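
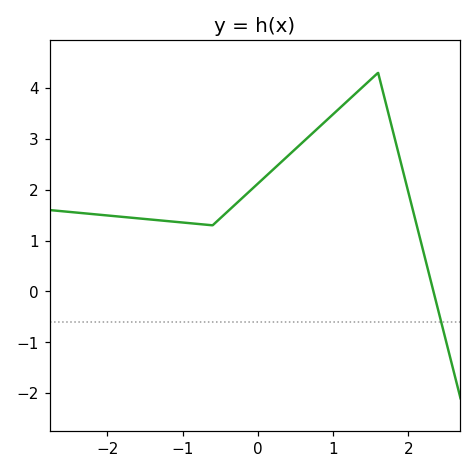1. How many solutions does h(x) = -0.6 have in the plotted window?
1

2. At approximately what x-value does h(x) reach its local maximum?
1.6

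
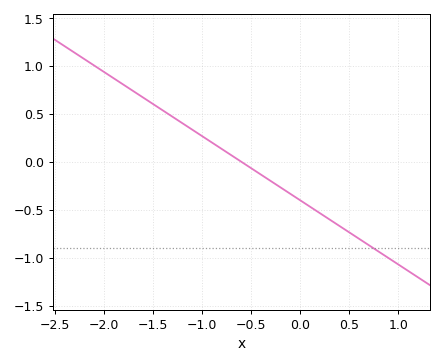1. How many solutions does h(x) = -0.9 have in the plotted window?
1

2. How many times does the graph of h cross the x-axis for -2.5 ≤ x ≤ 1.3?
1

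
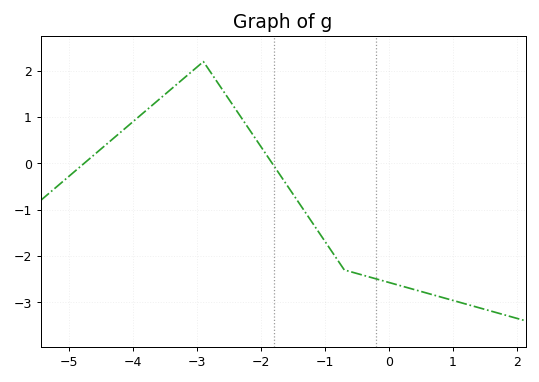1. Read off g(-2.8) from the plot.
2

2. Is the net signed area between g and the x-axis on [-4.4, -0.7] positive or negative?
positive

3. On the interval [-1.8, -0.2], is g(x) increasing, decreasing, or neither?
decreasing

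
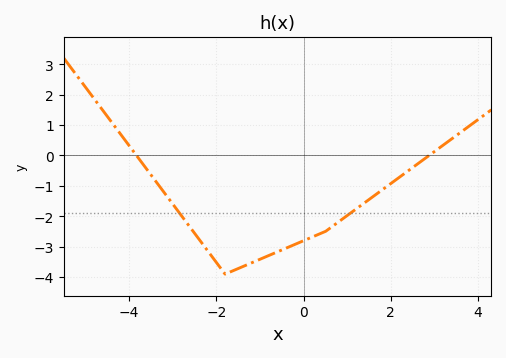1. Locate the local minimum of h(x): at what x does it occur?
-1.8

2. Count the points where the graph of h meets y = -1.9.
2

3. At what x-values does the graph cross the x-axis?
-3.8, 2.8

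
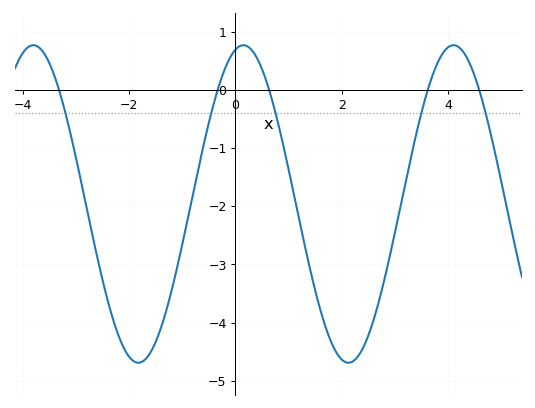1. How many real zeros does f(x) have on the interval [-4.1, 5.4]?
5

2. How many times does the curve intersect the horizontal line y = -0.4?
5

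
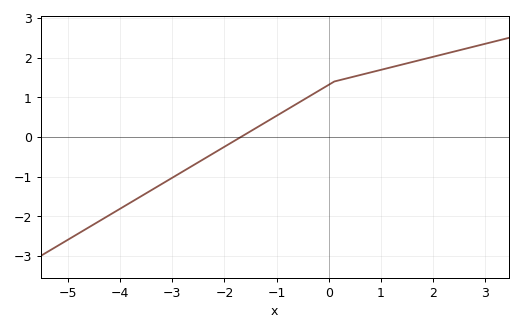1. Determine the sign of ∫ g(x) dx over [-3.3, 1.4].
positive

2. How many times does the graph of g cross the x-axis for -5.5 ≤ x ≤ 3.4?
1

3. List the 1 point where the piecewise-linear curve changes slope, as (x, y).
(0.1, 1.4)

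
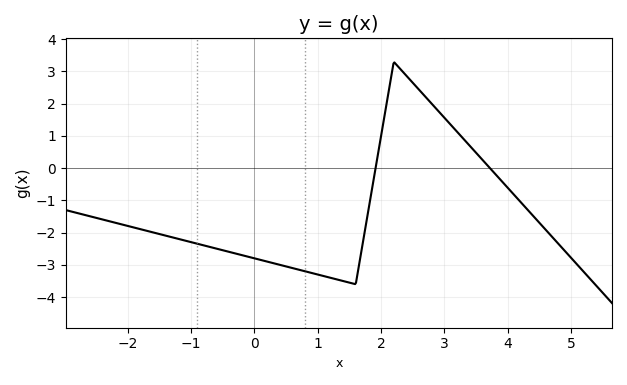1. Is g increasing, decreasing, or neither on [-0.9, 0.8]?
decreasing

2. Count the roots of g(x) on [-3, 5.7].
2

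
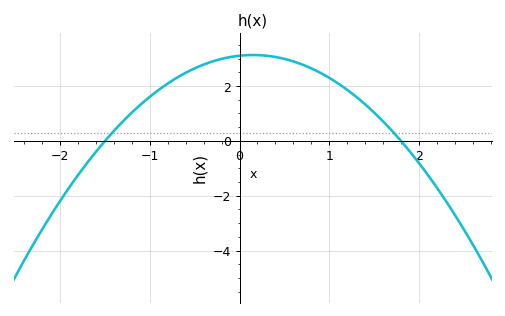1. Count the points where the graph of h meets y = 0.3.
2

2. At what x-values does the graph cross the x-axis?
-1.5, 1.8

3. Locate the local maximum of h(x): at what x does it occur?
0.15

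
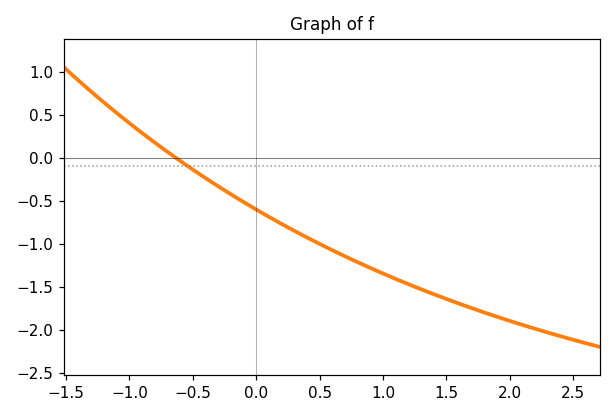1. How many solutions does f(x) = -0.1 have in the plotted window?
1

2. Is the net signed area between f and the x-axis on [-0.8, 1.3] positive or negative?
negative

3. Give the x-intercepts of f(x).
-0.6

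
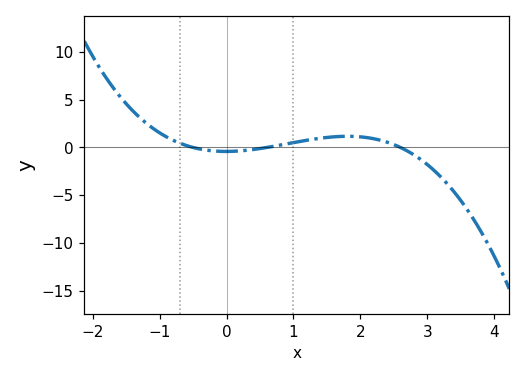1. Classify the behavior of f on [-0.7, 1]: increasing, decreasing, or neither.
neither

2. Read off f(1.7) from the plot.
1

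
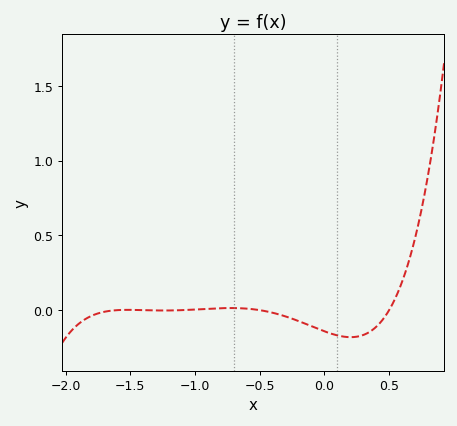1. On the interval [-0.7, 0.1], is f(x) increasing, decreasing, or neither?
decreasing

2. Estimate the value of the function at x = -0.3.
-0.05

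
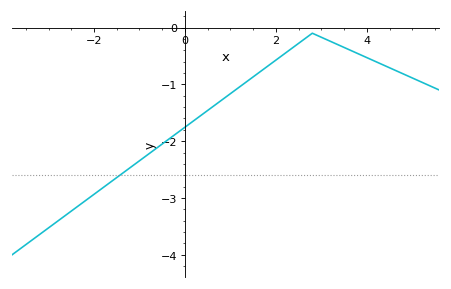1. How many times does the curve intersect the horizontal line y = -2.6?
1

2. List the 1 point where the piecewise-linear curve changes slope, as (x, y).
(2.8, -0.1)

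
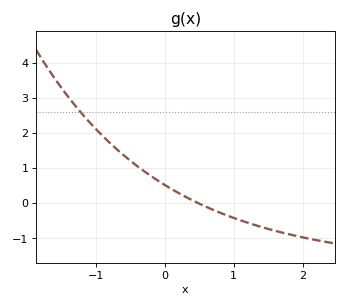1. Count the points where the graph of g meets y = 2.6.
1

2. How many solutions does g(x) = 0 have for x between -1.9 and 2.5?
1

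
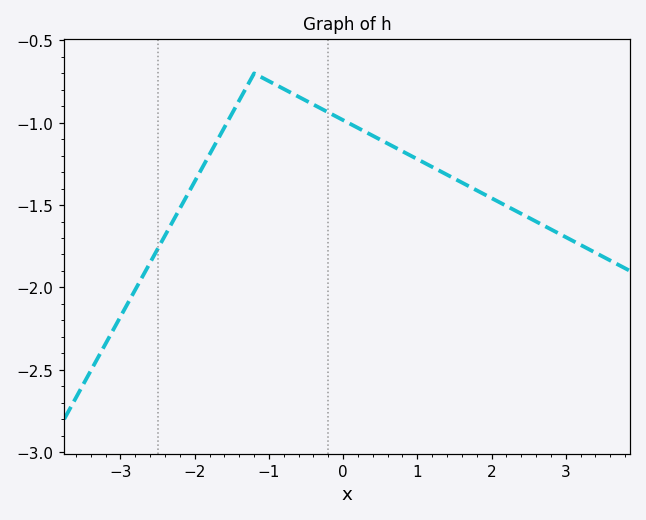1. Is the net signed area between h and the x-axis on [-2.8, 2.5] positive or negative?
negative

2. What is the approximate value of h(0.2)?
-1.03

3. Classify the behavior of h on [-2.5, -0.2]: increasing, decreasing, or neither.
neither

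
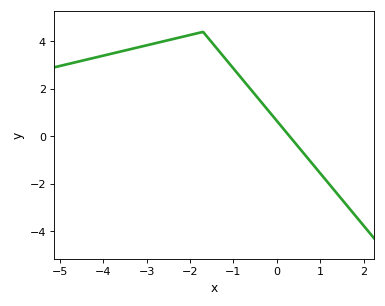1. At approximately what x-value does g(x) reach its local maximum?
-1.7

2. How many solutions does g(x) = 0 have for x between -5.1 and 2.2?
1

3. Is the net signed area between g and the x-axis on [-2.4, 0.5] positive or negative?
positive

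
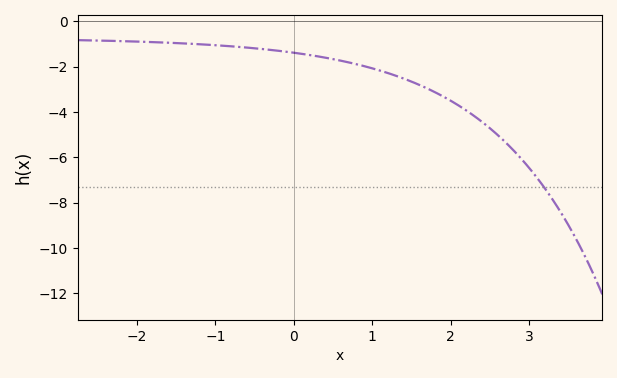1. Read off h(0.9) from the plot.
-1.98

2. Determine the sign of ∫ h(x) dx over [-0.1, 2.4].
negative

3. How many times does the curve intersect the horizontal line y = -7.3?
1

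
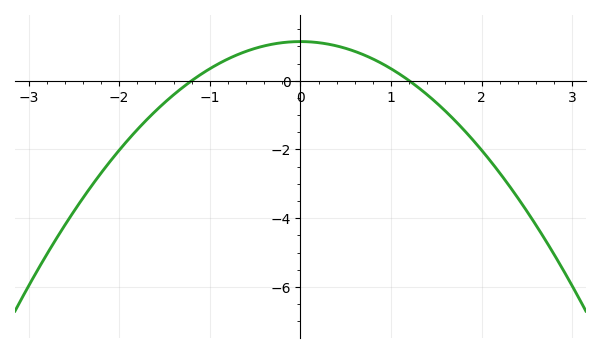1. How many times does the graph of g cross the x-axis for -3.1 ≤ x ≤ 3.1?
2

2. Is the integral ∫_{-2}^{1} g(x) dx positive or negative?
positive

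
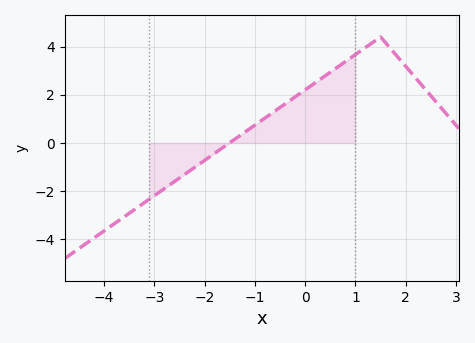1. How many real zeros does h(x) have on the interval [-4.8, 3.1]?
1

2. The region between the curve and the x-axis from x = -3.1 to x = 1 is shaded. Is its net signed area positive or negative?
positive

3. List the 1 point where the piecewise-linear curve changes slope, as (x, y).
(1.5, 4.4)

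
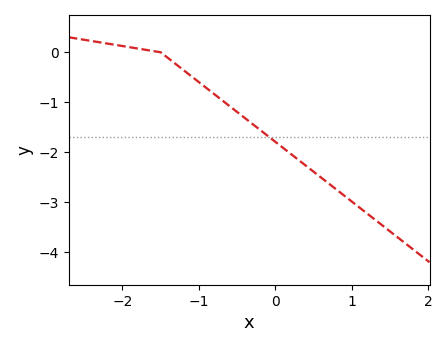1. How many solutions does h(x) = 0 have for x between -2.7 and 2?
1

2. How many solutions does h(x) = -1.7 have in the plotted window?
1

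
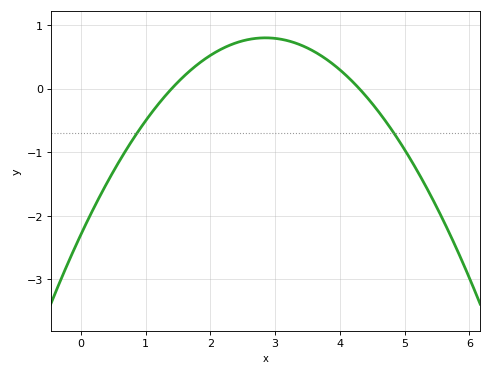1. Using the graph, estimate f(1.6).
0.205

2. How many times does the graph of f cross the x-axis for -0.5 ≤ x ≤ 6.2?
2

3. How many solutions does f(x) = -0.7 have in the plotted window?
2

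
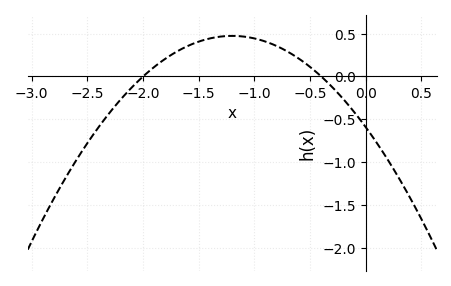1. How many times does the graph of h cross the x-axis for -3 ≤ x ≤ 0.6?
2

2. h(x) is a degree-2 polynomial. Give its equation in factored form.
y = -0.74(x + 2)(x + 0.4)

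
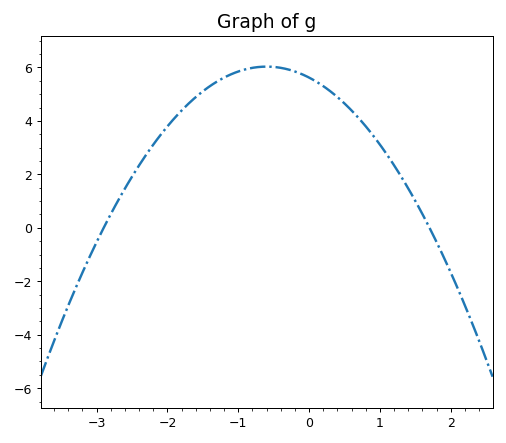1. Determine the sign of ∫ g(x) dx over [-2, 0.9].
positive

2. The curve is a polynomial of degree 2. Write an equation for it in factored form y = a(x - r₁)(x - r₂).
y = -1.14(x + 2.9)(x - 1.7)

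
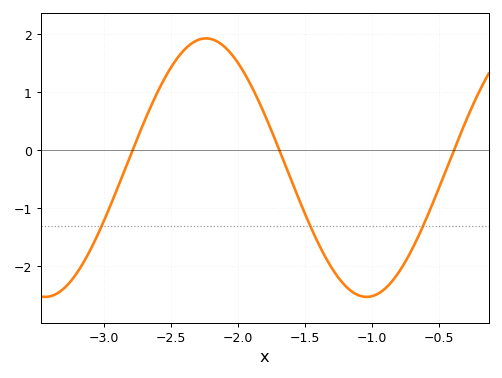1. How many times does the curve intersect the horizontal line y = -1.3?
3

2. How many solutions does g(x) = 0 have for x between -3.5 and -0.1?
3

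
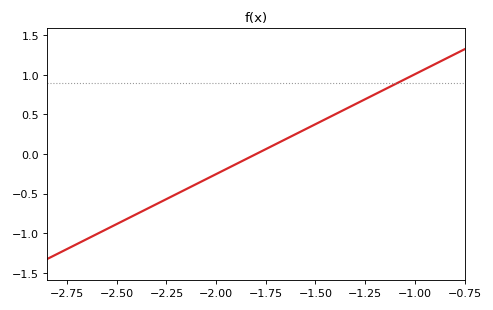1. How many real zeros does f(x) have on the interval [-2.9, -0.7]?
1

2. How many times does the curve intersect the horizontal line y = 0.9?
1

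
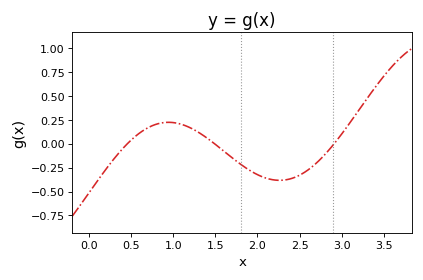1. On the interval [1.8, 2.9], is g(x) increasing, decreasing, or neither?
neither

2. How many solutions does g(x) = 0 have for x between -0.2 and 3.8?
3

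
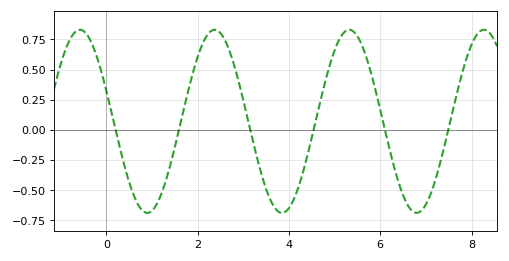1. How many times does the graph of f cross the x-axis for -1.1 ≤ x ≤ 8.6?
6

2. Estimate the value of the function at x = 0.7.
-0.624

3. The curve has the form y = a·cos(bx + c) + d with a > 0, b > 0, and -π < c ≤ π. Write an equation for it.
y = 0.76cos(2.13x + 1.23) + 0.07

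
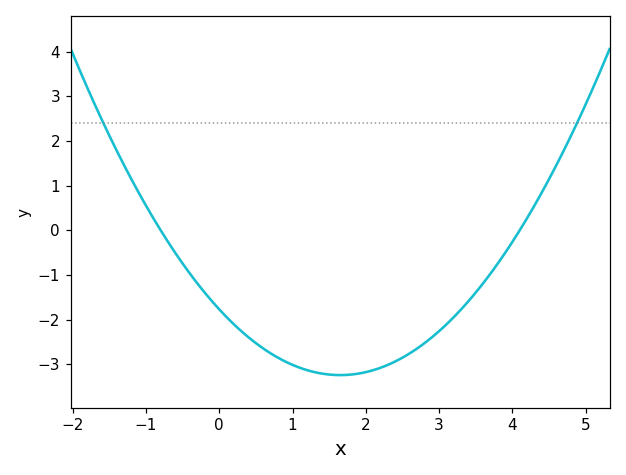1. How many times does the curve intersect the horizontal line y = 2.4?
2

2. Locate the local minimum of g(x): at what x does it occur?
1.65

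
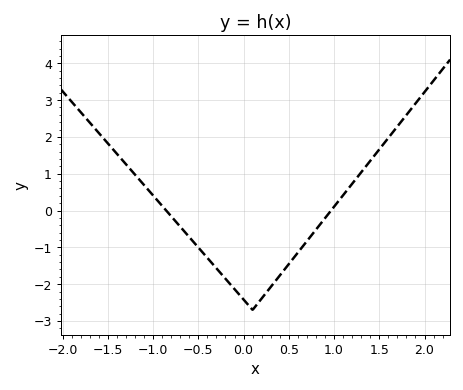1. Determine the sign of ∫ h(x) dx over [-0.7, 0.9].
negative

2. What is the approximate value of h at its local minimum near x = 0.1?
-2.7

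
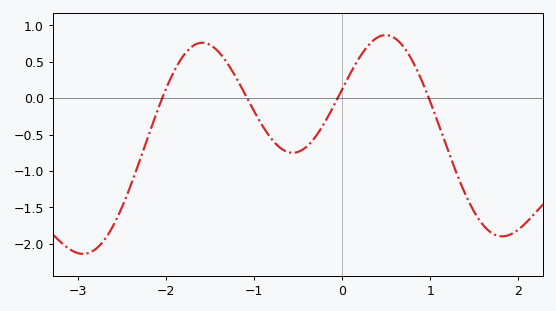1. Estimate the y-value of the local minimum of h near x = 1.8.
-1.9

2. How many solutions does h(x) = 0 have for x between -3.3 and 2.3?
4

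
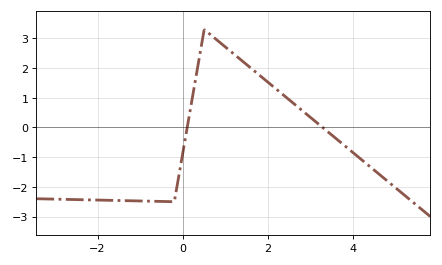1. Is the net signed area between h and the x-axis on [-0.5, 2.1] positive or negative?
positive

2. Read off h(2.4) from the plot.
1.04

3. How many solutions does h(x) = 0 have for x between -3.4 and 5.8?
2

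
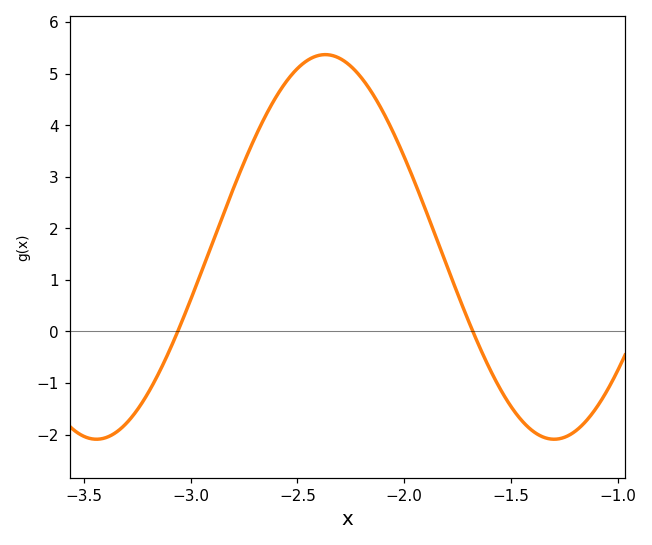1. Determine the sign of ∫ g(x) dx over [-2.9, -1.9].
positive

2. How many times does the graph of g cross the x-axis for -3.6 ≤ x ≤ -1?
2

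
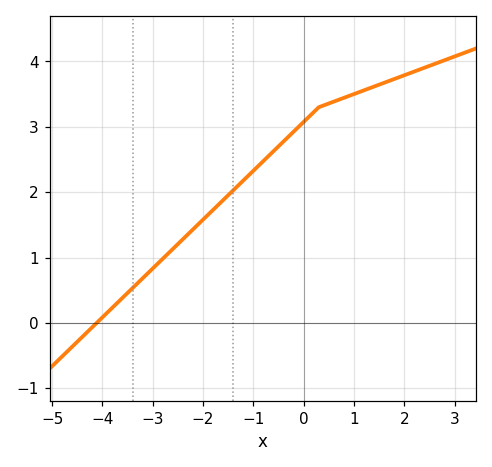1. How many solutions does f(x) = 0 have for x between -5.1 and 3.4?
1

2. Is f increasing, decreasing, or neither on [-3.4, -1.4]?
increasing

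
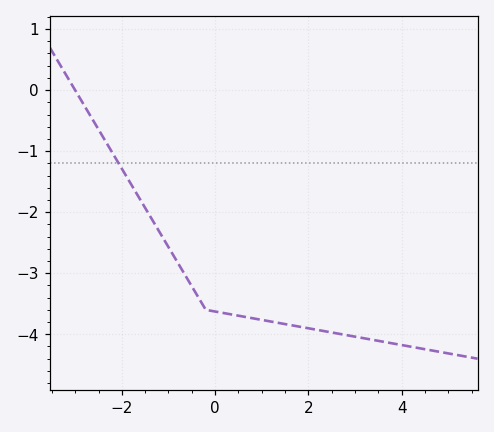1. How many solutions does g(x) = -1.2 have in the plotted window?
1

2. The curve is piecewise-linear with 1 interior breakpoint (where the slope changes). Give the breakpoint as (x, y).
(-0.2, -3.6)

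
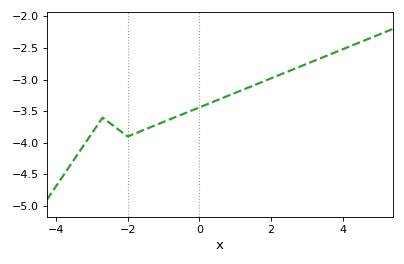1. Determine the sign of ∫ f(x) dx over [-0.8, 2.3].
negative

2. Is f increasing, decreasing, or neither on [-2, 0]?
increasing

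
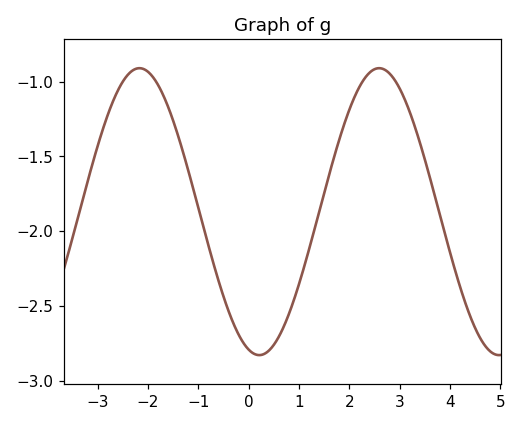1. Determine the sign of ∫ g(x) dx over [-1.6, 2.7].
negative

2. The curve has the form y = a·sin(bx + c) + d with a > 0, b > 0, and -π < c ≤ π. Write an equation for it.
y = 0.96sin(1.32x - 1.85) - 1.87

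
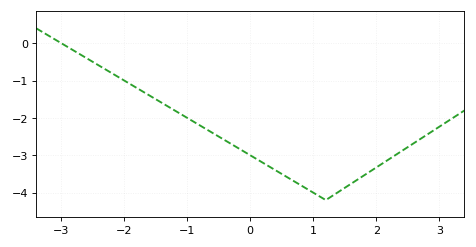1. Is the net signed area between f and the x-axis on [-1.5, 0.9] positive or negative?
negative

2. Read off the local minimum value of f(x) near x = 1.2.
-4.2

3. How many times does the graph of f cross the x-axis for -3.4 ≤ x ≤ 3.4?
1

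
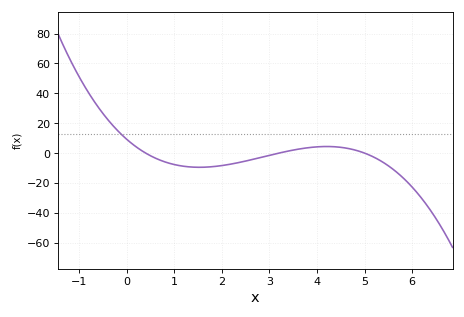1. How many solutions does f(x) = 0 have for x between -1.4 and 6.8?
3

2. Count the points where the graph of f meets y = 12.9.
1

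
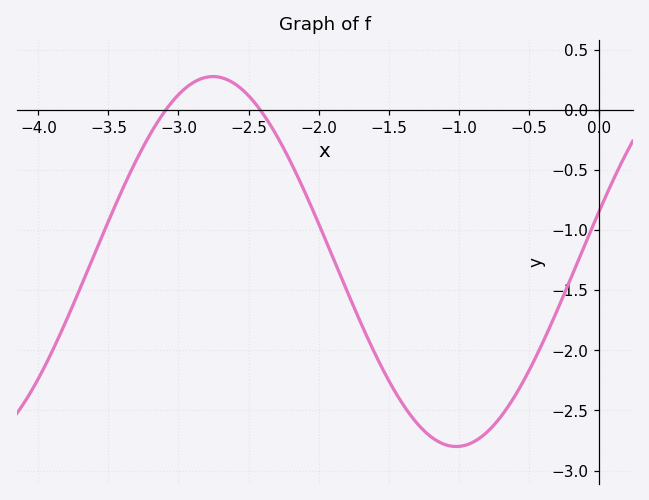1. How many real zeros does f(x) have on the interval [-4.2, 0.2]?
2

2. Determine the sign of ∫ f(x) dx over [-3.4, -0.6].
negative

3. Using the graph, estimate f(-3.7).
-1.5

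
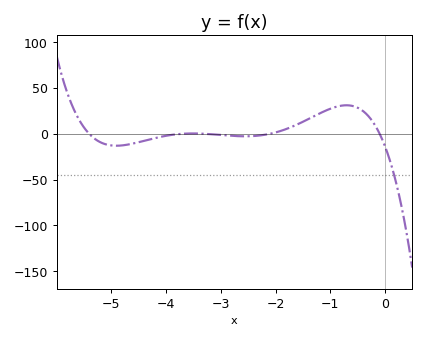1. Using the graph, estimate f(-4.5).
-10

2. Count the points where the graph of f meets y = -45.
1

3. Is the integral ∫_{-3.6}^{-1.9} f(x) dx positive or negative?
negative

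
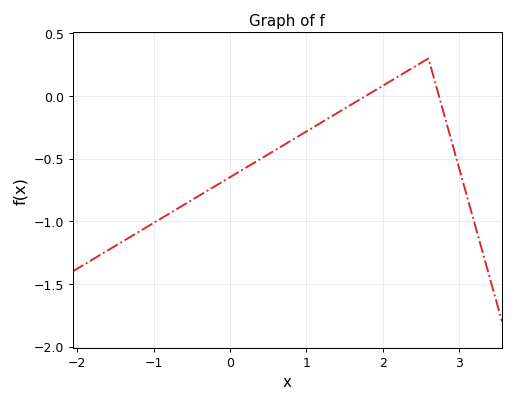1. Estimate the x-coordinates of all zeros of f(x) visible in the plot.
1.78, 2.74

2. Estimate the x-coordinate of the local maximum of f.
2.6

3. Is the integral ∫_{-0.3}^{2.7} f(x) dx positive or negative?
negative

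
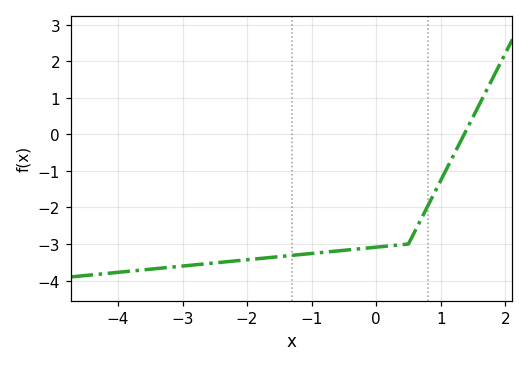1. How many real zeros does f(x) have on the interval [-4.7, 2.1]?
1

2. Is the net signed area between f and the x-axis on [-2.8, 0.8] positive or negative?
negative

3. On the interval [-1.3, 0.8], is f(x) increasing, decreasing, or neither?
increasing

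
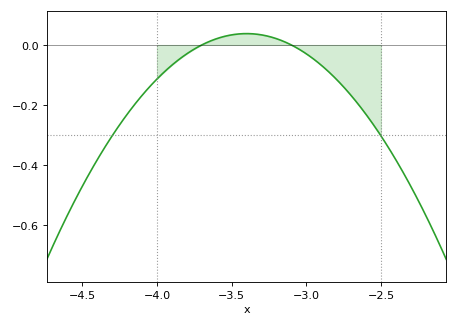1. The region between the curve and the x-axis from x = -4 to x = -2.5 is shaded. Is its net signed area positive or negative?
negative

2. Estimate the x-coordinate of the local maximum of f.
-3.4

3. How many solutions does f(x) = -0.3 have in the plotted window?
2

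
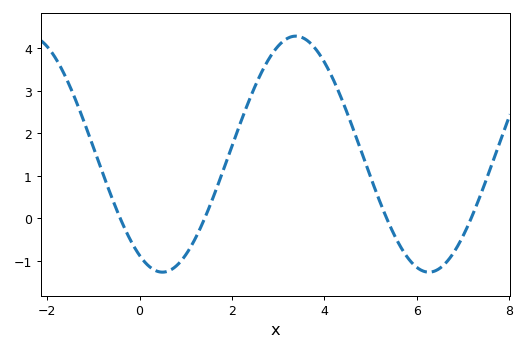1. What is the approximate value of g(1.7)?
0.806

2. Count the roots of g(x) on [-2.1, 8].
4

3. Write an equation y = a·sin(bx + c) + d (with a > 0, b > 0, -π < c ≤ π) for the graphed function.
y = 2.77sin(1.09x - 2.11) + 1.51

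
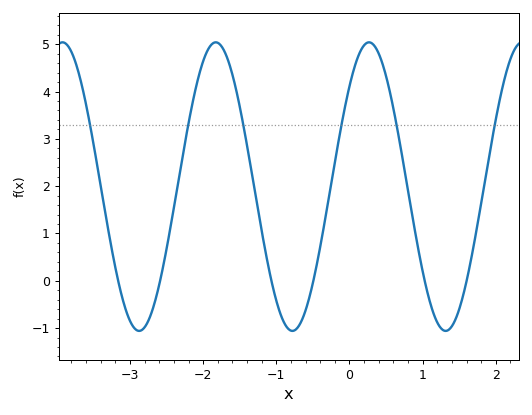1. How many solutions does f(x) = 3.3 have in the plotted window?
6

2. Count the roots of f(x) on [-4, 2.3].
6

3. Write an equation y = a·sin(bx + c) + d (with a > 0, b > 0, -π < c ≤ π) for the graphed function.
y = 3.05sin(3x + 0.77) + 1.99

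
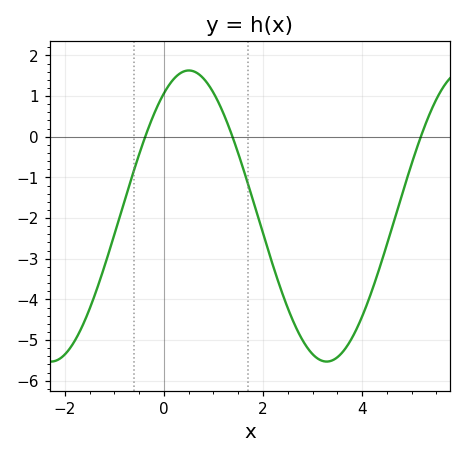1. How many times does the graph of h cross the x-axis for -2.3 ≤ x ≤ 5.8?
3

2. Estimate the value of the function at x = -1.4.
-3.91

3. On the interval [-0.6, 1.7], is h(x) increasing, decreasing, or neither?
neither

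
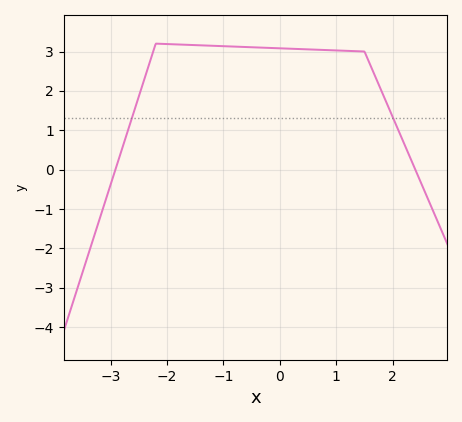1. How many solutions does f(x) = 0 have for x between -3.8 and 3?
2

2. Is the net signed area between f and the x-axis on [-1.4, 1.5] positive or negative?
positive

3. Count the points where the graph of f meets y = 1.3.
2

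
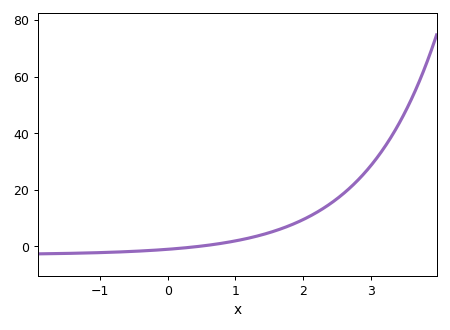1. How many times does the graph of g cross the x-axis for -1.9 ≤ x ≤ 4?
1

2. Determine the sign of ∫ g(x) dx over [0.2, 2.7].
positive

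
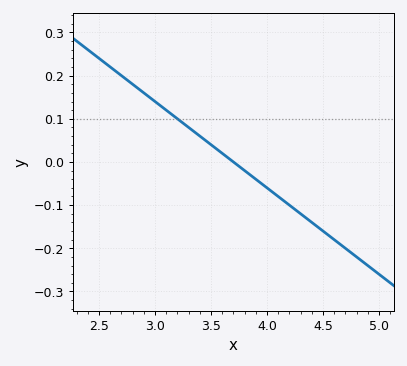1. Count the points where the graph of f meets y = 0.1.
1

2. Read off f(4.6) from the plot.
-0.18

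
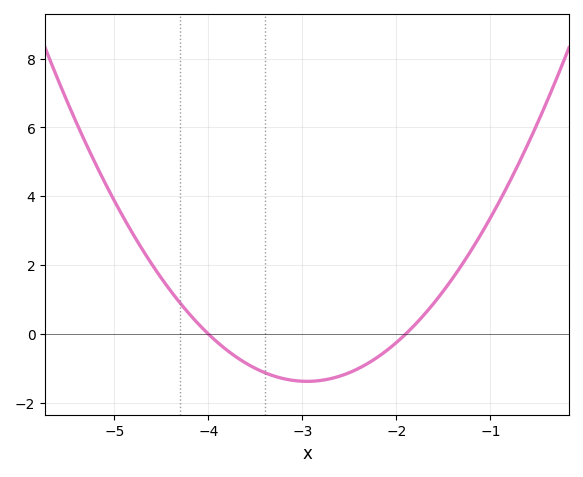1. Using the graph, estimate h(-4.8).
2.9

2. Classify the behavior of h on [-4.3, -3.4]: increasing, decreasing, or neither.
decreasing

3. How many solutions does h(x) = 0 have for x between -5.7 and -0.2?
2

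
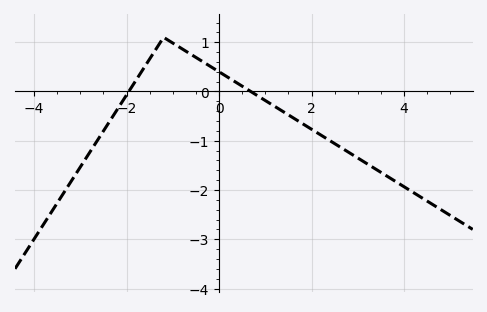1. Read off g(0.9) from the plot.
-0.1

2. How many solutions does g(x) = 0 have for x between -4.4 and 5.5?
2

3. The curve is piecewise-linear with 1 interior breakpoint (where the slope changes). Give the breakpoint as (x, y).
(-1.2, 1.1)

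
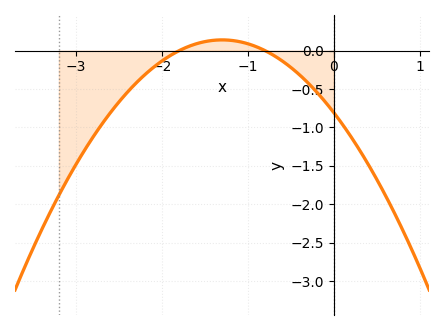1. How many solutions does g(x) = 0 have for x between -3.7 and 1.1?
2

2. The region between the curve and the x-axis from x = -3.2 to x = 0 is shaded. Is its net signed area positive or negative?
negative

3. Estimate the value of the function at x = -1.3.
0.14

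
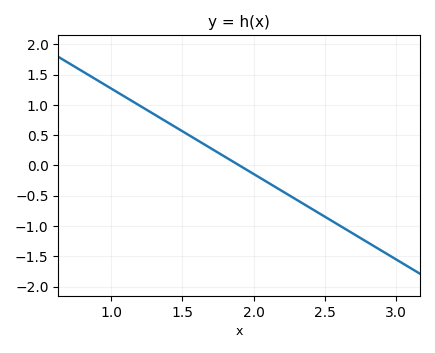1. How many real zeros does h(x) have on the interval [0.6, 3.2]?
1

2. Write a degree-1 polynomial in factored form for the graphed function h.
y = -1.41(x - 1.9)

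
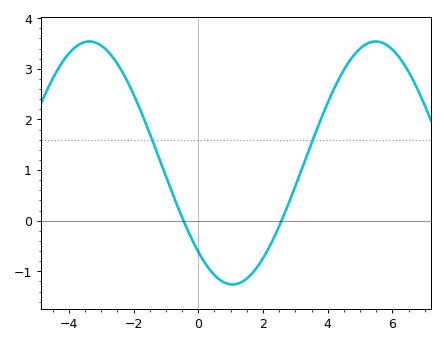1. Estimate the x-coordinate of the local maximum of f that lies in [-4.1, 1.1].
-3.4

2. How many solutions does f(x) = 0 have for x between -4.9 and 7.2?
2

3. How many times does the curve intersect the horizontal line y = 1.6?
2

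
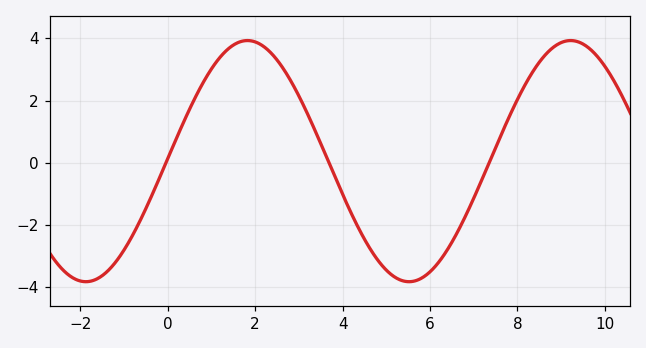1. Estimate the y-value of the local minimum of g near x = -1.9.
-3.83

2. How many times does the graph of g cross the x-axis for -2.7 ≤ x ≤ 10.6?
3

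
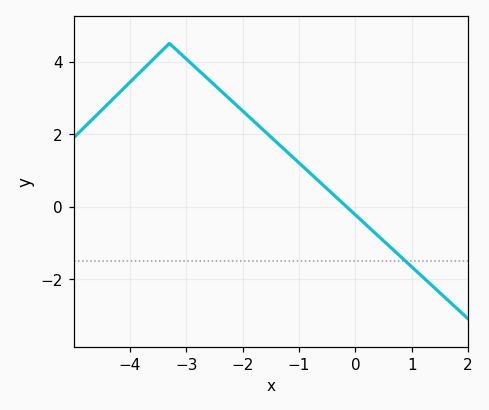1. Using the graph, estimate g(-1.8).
2.4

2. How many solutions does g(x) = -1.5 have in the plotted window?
1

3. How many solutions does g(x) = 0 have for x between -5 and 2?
1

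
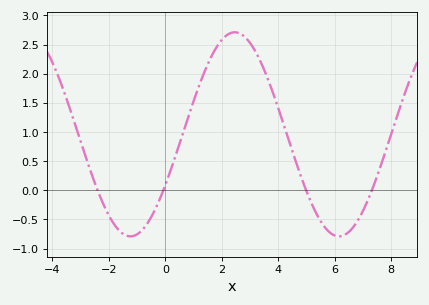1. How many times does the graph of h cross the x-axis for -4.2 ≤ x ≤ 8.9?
4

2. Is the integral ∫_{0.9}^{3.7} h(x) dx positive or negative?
positive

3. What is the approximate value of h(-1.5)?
-0.746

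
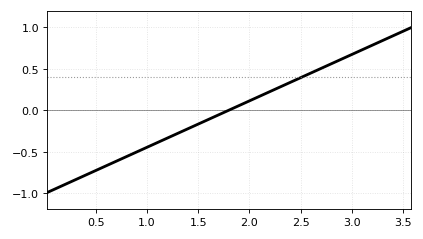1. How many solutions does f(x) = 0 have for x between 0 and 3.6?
1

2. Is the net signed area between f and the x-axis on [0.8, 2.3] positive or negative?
negative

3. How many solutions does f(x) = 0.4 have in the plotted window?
1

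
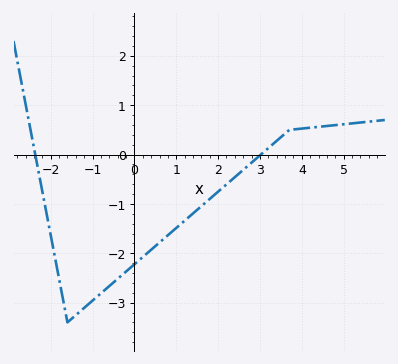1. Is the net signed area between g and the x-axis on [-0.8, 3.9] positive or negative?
negative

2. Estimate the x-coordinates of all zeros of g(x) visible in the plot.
-2.4, 3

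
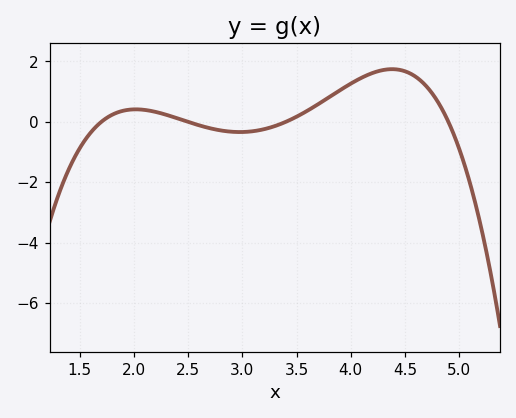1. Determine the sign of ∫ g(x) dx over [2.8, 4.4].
positive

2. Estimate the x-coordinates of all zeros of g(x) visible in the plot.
1.7, 2.5, 3.4, 4.9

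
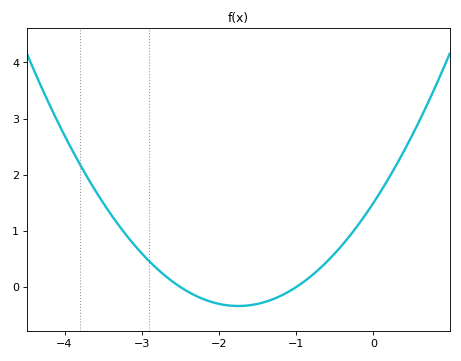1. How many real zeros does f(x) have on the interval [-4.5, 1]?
2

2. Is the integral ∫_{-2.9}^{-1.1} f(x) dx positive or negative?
negative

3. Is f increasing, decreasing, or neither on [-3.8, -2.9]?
decreasing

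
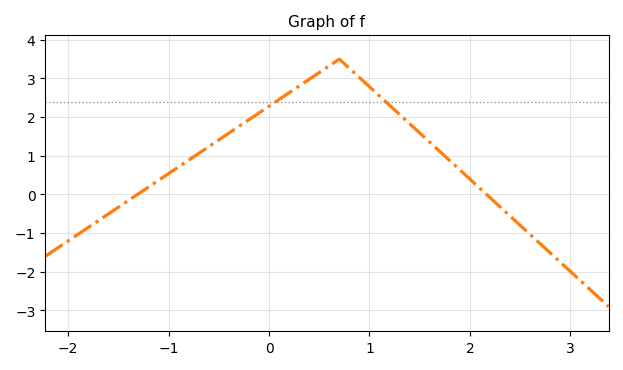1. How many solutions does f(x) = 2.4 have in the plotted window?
2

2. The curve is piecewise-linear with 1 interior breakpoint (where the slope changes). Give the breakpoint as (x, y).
(0.7, 3.5)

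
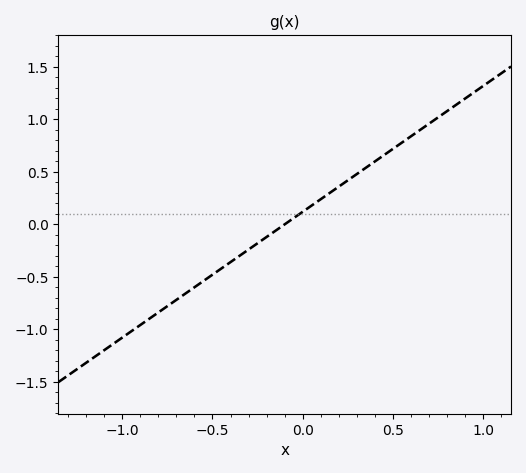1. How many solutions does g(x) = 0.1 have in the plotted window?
1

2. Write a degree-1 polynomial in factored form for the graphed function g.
y = 1.2(x + 0.1)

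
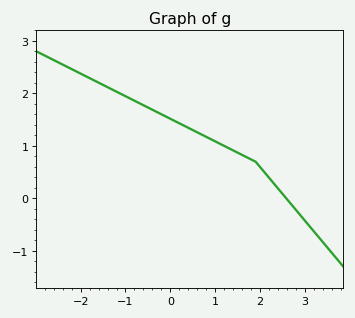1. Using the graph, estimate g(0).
1.5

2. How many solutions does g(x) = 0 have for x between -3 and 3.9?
1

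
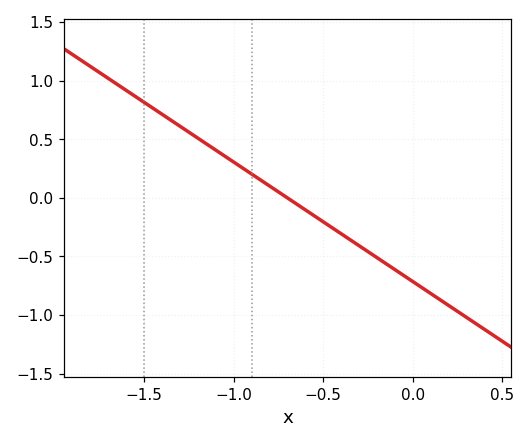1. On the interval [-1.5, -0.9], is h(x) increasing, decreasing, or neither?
decreasing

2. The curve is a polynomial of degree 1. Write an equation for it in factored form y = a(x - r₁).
y = -1.02(x + 0.7)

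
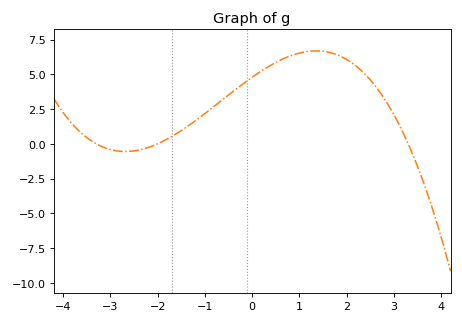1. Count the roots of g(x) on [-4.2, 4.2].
3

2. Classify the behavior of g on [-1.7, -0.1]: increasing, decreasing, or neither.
increasing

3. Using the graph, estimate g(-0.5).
3.51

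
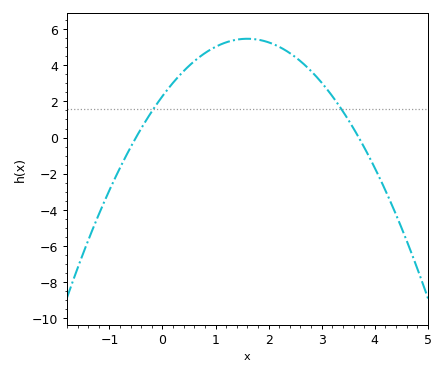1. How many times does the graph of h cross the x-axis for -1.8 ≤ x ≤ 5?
2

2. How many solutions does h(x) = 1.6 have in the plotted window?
2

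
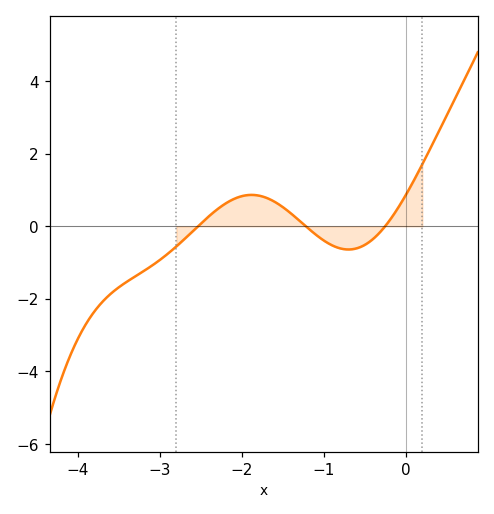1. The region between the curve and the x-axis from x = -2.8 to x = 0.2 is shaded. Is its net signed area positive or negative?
positive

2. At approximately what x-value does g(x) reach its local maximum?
-1.88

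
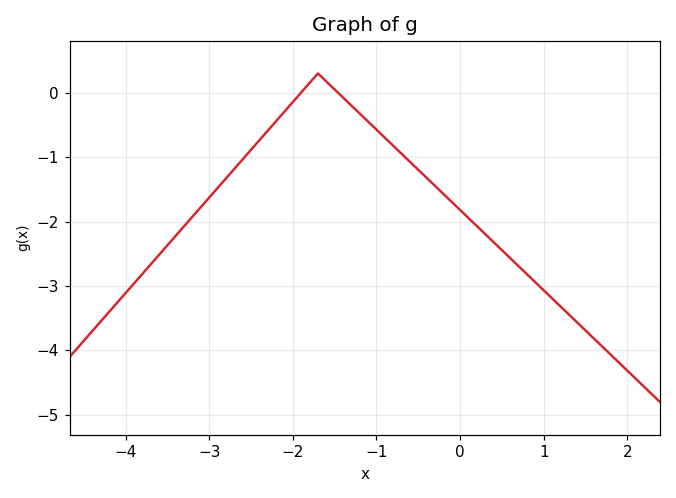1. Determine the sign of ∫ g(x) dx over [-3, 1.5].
negative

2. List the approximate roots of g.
-1.9, -1.46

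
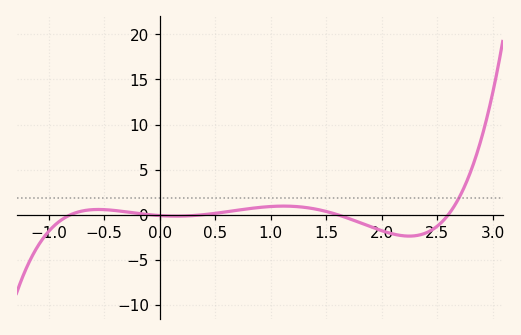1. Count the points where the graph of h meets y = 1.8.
1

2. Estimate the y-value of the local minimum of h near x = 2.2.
-2.38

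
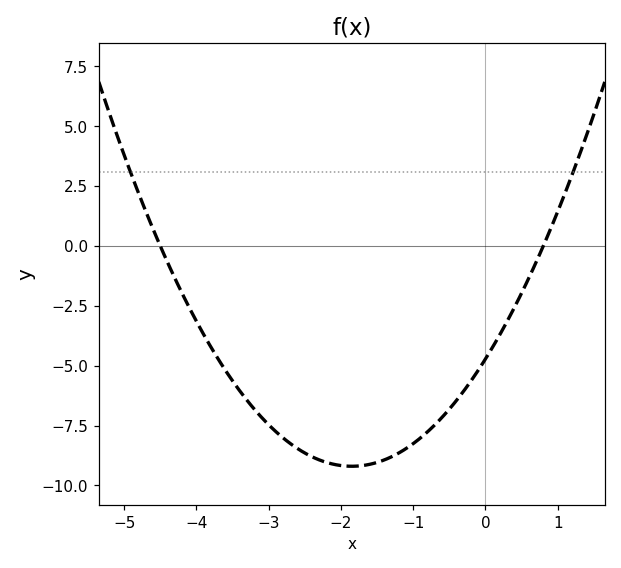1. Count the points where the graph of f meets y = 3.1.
2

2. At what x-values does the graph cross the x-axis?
-4.5, 0.8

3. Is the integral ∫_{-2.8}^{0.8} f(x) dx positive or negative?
negative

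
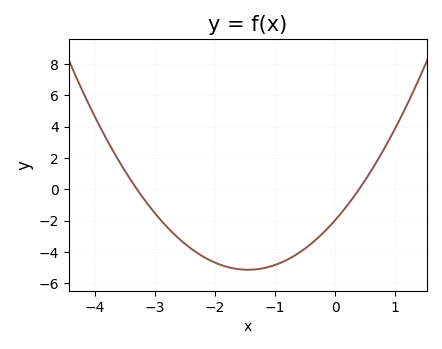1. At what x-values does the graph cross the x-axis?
-3.3, 0.4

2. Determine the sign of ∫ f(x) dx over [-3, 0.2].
negative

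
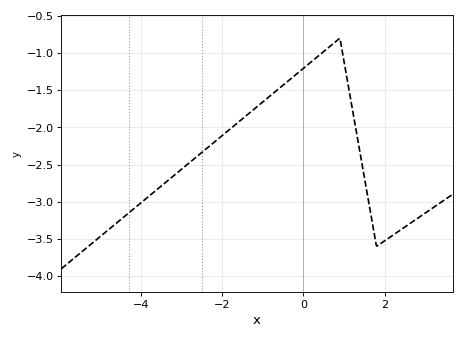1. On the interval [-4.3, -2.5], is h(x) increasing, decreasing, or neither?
increasing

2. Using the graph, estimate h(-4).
-3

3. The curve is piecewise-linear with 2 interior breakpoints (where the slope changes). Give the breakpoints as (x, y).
(0.9, -0.8); (1.8, -3.6)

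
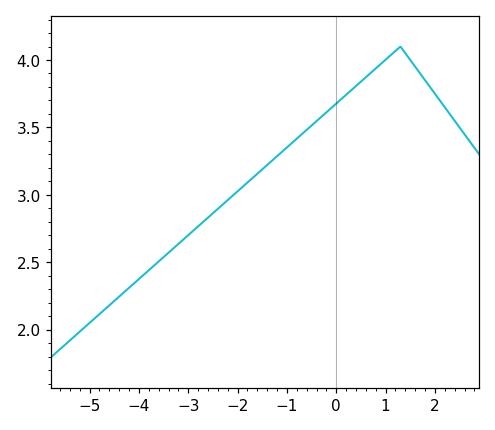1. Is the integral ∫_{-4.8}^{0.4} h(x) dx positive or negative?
positive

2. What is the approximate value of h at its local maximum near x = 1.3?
4.1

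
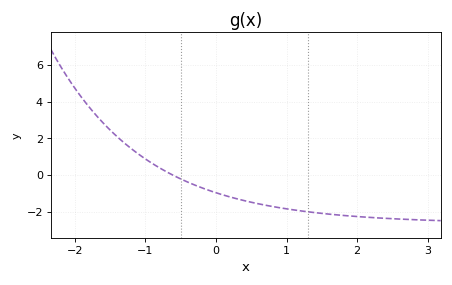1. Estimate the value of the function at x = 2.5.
-2.4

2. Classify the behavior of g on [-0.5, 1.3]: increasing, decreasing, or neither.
decreasing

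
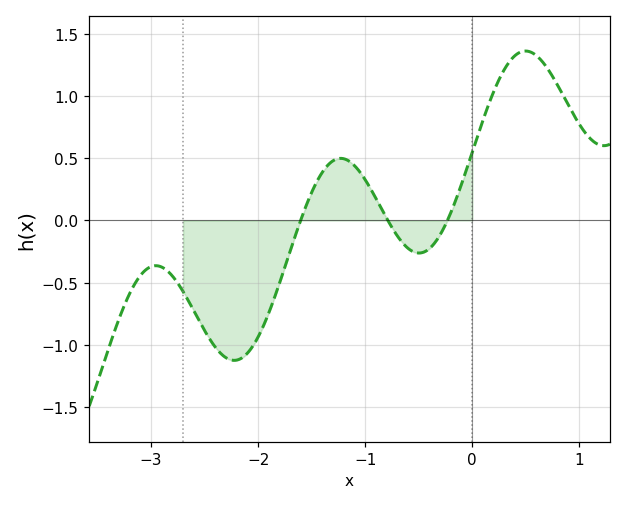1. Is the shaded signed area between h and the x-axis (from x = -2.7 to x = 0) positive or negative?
negative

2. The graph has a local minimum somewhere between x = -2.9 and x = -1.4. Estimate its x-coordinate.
-2.2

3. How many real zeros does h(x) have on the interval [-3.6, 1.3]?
3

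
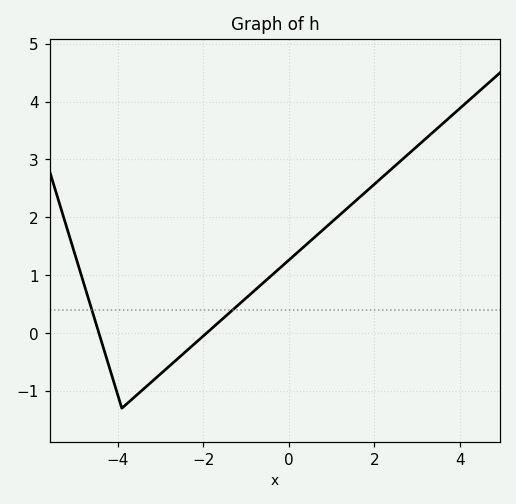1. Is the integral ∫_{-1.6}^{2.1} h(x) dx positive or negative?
positive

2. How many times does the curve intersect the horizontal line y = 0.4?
2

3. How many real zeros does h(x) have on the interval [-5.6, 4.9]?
2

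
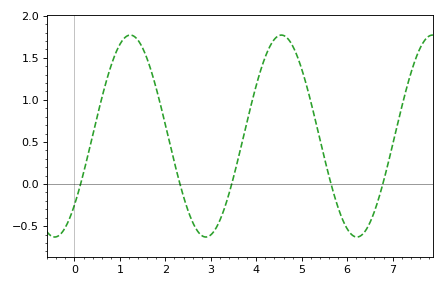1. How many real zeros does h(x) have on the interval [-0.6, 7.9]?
5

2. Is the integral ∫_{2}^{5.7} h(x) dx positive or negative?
positive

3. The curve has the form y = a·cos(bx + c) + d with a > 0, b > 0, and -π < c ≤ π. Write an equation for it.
y = 1.2cos(1.89x - 2.32) + 0.57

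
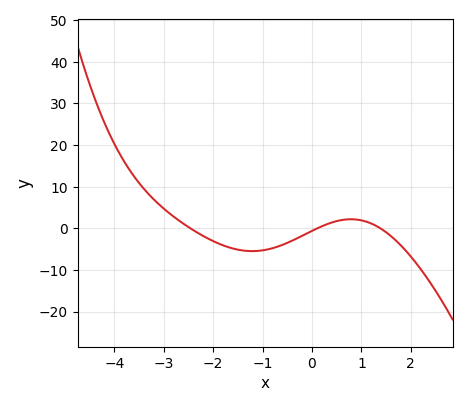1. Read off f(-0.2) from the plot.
-2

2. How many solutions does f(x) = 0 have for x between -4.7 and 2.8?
3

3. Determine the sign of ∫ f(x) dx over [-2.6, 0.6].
negative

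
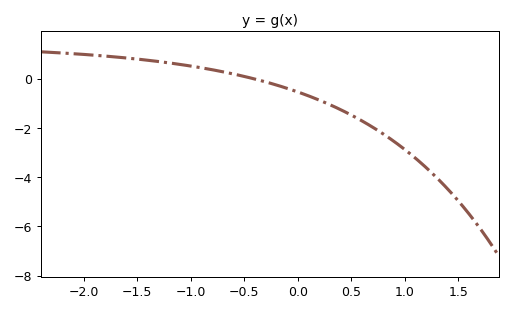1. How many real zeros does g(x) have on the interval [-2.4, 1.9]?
1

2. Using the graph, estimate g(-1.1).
0.578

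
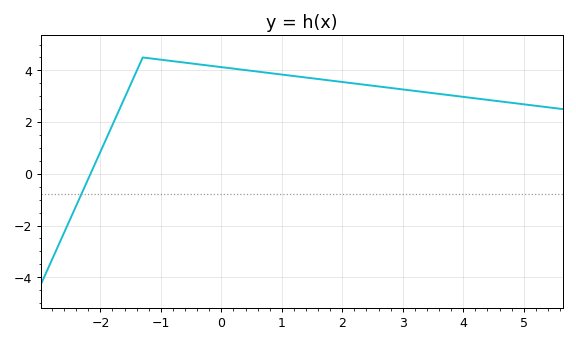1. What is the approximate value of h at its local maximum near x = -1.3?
4.4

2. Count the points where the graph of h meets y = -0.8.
1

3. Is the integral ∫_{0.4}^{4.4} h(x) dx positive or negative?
positive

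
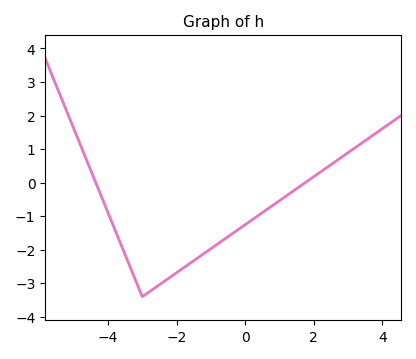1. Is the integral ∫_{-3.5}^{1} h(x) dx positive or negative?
negative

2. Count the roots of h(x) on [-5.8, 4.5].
2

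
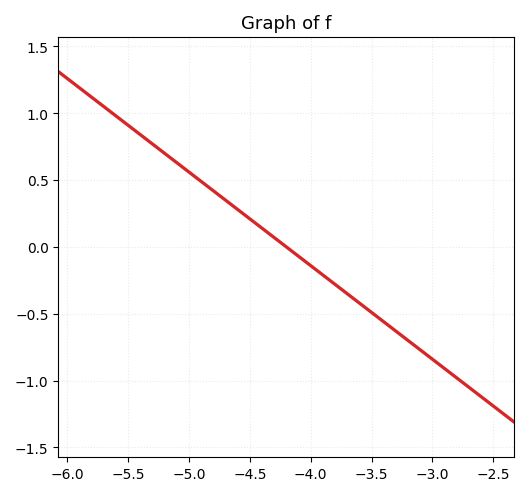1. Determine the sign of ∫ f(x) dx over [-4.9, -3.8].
positive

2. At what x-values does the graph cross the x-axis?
-4.2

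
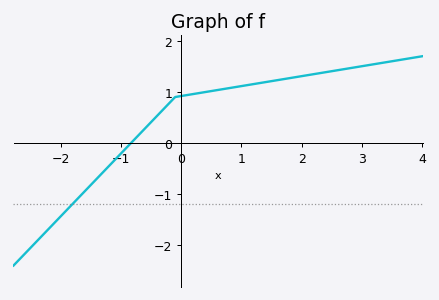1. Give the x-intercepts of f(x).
-0.831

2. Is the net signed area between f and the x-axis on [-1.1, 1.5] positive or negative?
positive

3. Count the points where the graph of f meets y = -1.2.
1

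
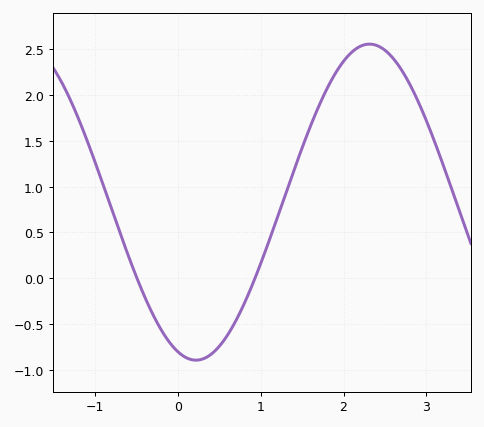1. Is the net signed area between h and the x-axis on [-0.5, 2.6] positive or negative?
positive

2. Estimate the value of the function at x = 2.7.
2.27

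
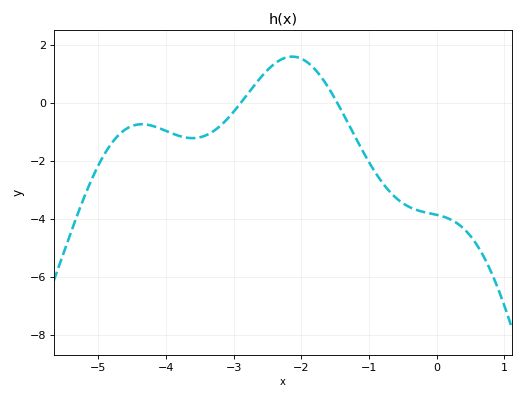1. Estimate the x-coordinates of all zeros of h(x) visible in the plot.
-2.89, -1.47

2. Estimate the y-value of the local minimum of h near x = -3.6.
-1.22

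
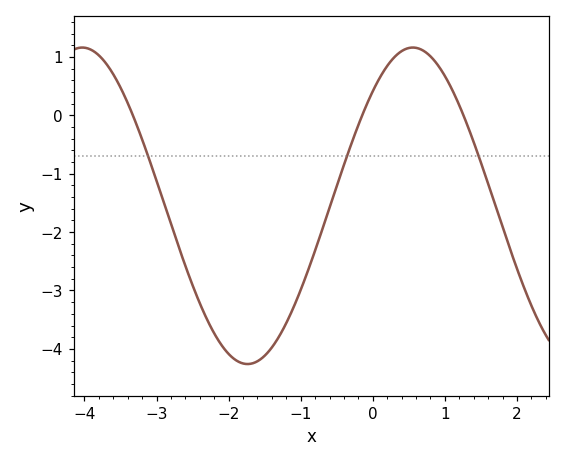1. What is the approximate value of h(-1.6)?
-4.2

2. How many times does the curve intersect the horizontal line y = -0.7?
3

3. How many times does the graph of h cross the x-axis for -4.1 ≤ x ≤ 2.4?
3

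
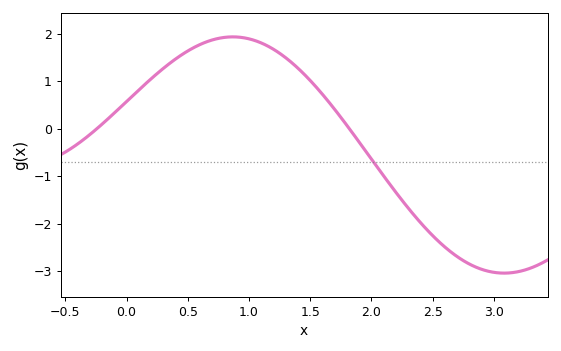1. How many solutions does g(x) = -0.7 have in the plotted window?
1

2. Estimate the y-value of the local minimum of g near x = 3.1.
-3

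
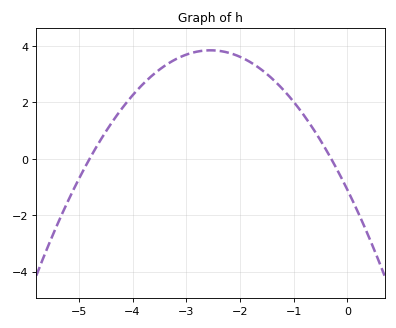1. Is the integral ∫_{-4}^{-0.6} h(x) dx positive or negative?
positive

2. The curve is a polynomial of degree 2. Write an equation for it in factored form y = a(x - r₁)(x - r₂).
y = -0.76(x + 4.8)(x + 0.3)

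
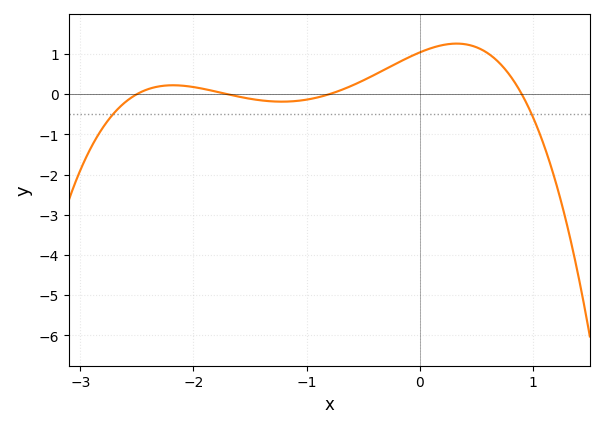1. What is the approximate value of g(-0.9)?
-0.078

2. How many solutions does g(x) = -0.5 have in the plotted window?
2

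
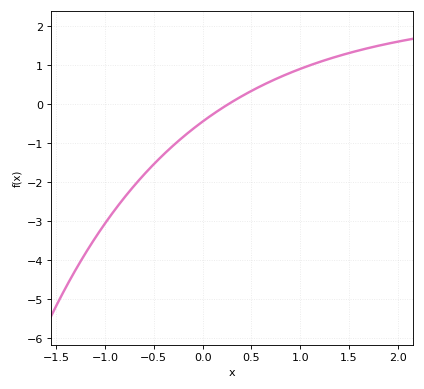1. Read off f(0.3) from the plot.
0.053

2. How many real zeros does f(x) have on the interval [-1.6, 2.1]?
1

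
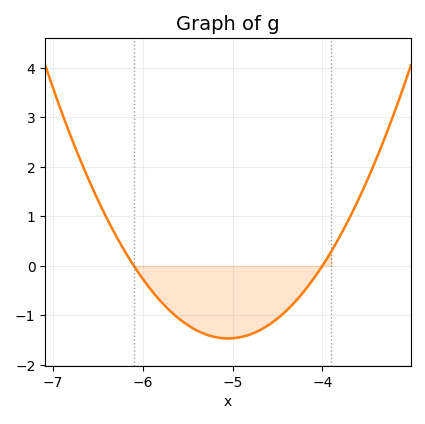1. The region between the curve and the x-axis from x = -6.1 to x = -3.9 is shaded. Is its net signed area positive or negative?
negative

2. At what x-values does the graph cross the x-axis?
-6.1, -4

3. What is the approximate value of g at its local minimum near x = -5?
-1.47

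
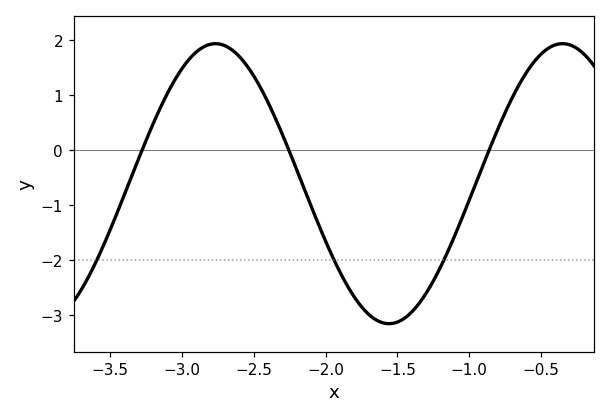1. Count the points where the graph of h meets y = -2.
3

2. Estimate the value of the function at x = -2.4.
0.865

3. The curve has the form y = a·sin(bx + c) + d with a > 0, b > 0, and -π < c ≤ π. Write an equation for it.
y = 2.55sin(2.6x + 2.48) - 0.61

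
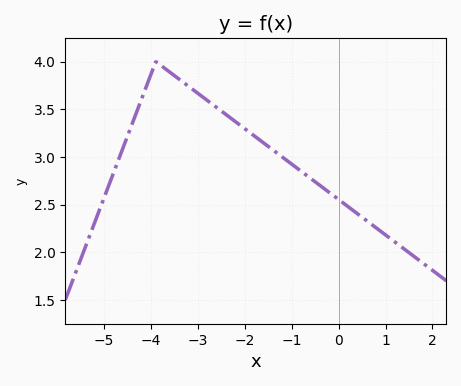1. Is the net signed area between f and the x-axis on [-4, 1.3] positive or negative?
positive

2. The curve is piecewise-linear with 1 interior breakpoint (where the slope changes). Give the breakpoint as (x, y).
(-3.9, 4)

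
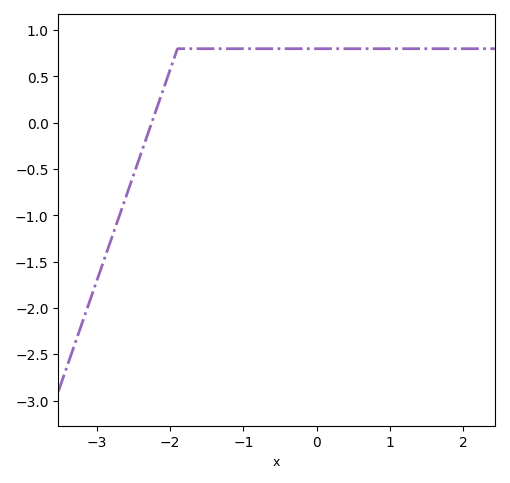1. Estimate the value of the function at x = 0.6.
0.8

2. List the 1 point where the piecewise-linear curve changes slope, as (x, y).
(-1.9, 0.8)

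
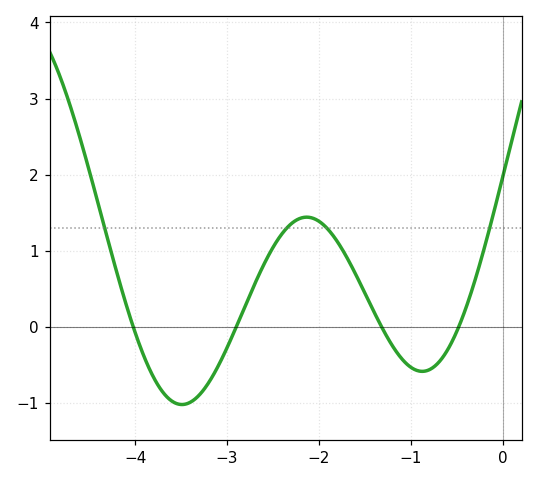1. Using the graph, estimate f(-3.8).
-0.7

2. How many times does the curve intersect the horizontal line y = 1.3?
4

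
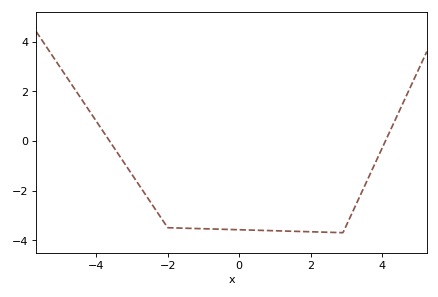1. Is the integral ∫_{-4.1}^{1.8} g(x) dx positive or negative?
negative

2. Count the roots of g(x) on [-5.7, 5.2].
2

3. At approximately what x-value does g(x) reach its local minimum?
2.8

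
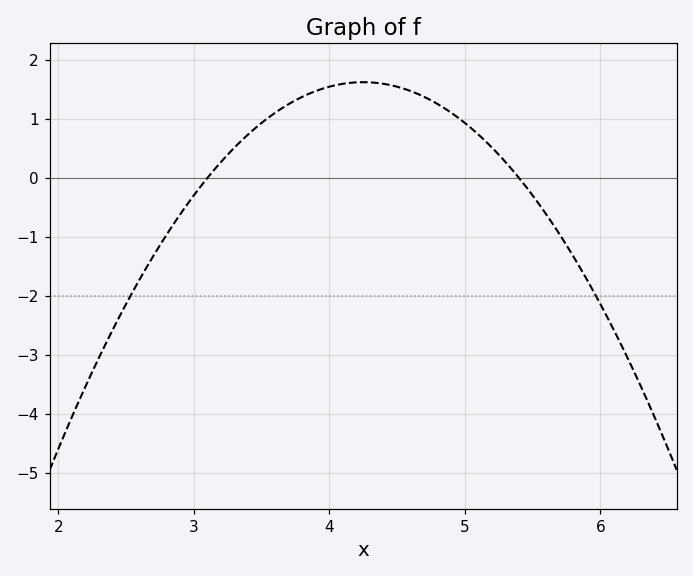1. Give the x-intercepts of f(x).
3.1, 5.4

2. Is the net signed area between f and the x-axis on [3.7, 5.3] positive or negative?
positive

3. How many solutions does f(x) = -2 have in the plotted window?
2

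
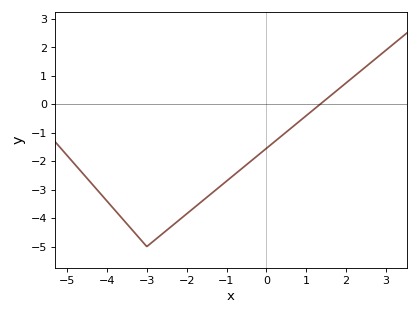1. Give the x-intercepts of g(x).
1.4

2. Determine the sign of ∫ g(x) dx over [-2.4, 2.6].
negative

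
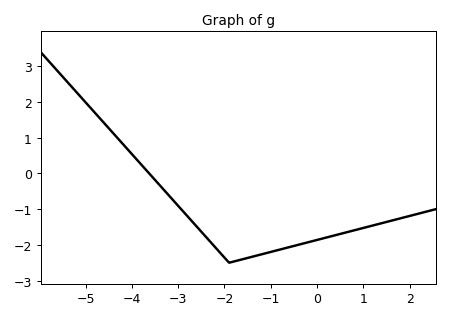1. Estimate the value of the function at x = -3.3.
-0.5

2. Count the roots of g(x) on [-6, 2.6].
1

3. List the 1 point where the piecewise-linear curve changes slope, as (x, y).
(-1.9, -2.5)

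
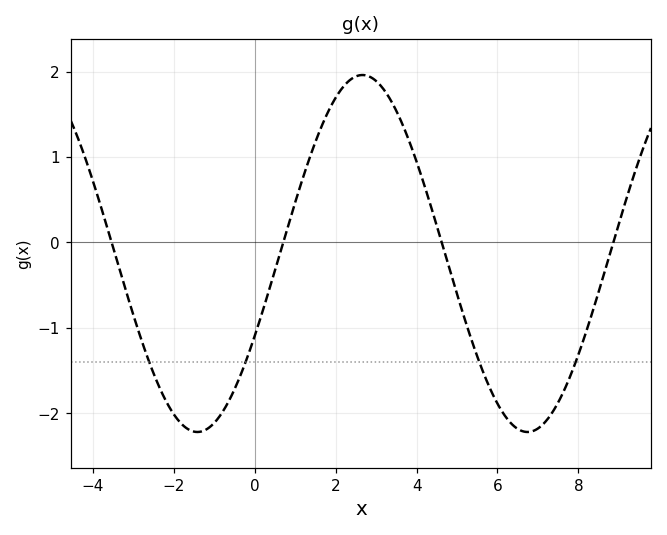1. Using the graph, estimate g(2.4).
1.92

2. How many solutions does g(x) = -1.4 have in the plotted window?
4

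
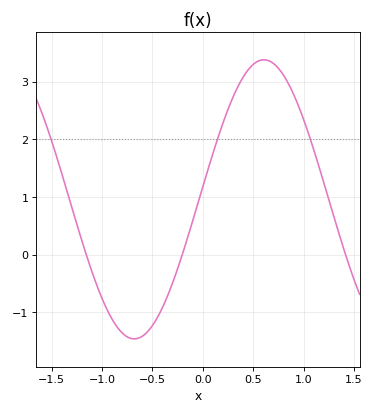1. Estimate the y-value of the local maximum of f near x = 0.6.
3.4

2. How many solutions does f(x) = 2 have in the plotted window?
3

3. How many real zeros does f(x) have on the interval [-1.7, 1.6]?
3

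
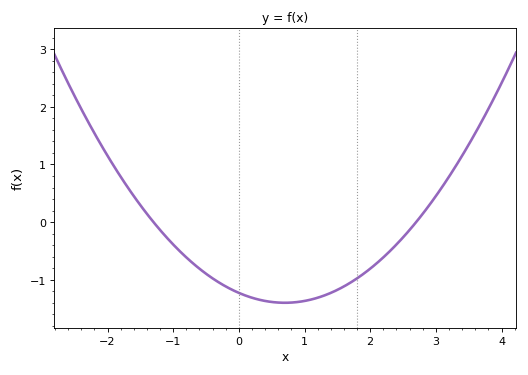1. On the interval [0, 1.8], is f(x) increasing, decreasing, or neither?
neither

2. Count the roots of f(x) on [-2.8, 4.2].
2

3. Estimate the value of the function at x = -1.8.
0.788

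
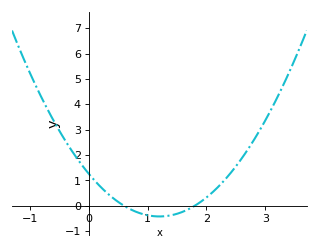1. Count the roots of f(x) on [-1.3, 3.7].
2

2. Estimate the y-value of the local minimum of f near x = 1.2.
-0.421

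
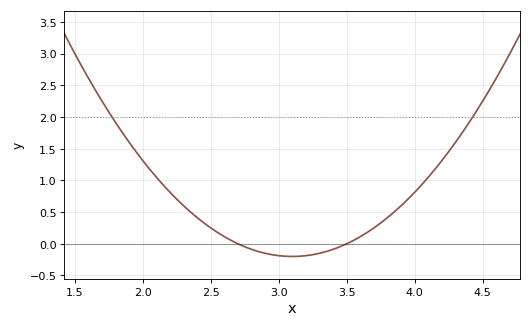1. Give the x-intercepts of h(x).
2.7, 3.5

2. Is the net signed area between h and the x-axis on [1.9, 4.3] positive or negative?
positive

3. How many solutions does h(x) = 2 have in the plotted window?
2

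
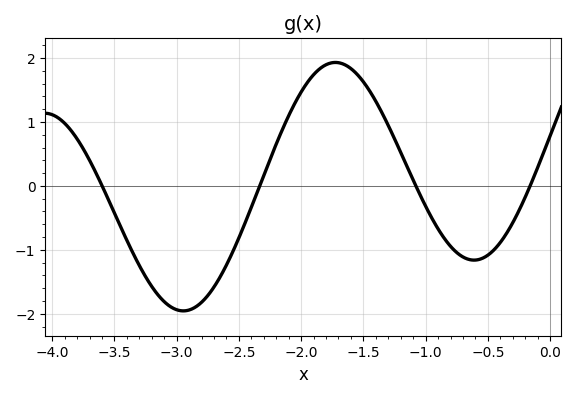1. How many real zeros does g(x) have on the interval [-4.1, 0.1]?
4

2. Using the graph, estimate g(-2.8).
-1.82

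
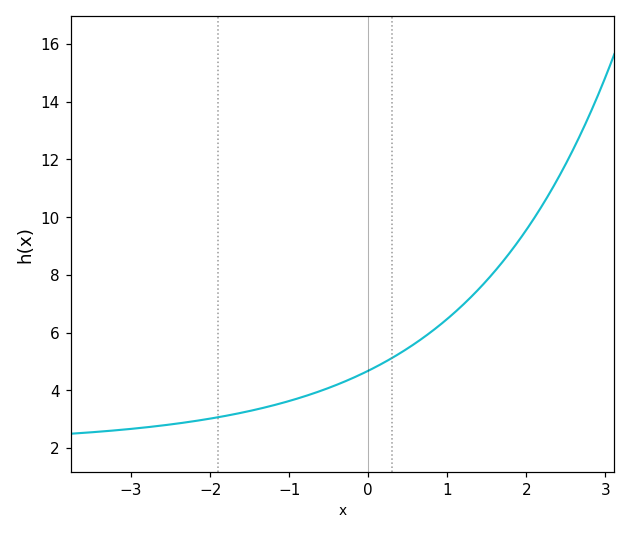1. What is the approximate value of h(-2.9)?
2.69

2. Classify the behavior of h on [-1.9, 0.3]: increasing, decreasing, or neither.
increasing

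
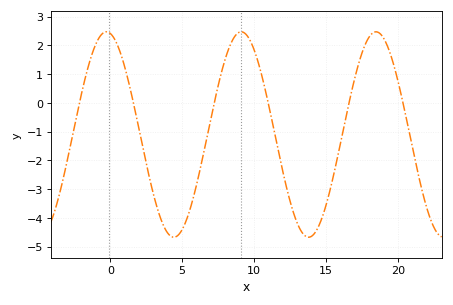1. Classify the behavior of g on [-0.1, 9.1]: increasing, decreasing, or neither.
neither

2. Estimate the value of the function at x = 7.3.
0.2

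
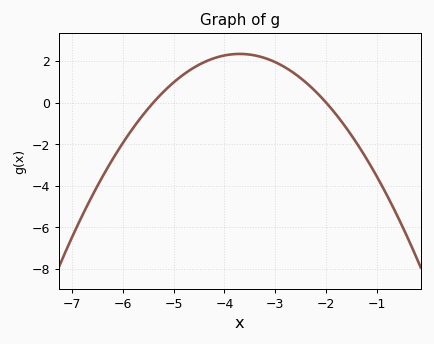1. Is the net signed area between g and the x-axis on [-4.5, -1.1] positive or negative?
positive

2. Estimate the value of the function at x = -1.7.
-0.899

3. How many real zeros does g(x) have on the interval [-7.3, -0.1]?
2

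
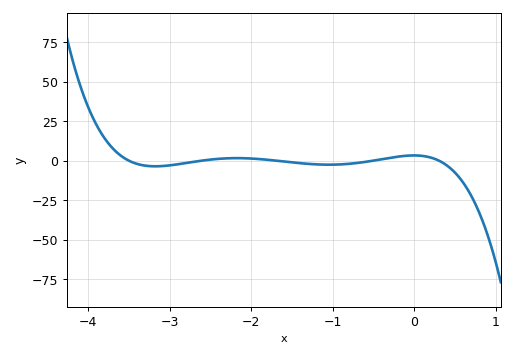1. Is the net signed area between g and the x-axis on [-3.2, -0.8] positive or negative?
negative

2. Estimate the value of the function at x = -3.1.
-3.49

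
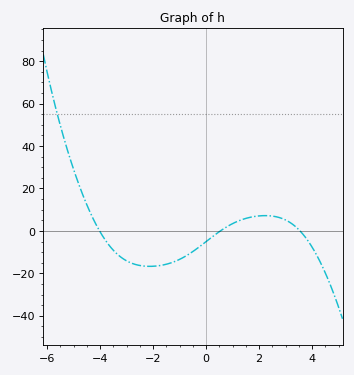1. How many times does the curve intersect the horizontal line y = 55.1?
1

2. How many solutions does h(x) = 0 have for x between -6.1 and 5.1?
3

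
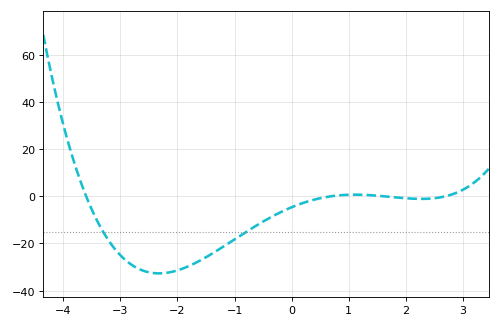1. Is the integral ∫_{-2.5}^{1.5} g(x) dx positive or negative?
negative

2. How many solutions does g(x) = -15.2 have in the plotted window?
2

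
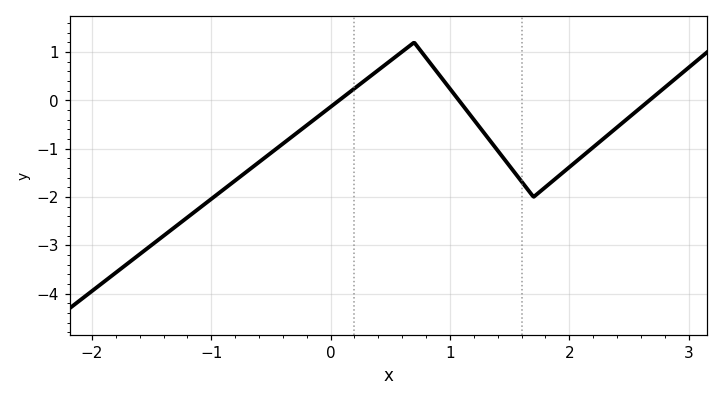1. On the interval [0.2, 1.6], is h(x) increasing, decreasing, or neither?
neither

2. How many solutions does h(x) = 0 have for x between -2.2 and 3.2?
3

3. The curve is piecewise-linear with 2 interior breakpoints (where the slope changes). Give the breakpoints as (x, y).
(0.7, 1.2); (1.7, -2)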